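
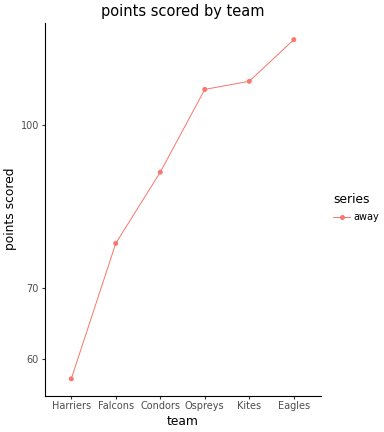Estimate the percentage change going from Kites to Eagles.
Kites ≈ 110, Eagles ≈ 120; (120 − 110) / 110 ≈ +9.1%.

≈ +9.1%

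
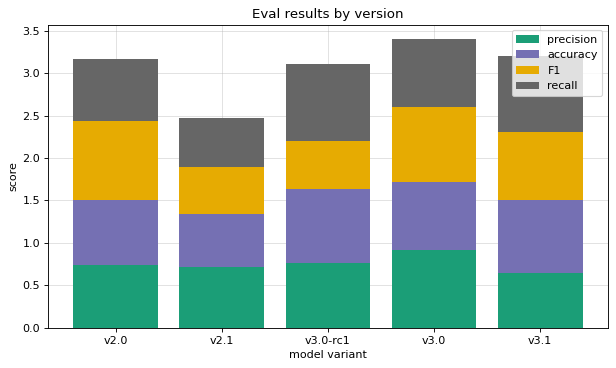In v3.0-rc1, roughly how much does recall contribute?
recall top ≈ 3.0, bottom ≈ 2.0; segment ≈ 1.0.

≈ 1.0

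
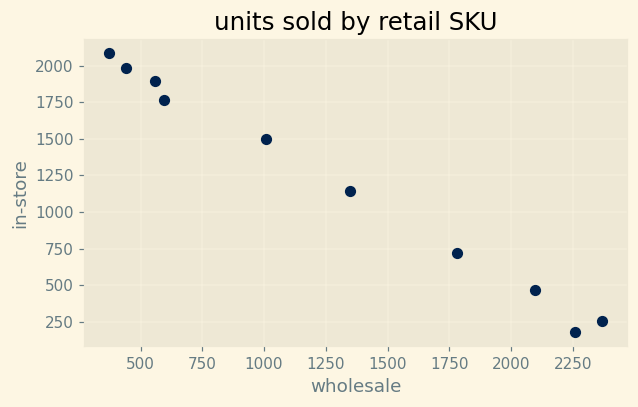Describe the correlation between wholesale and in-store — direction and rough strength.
negative, strong

Points are negatively correlated; strong (|r| ≈ 1.0).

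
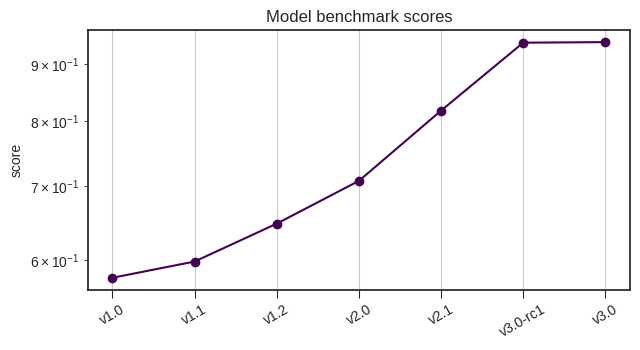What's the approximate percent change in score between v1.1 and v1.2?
v1.1 ≈ 0.60, v1.2 ≈ 0.65; (0.65 − 0.60) / 0.60 ≈ +8.3%.

≈ +8.3%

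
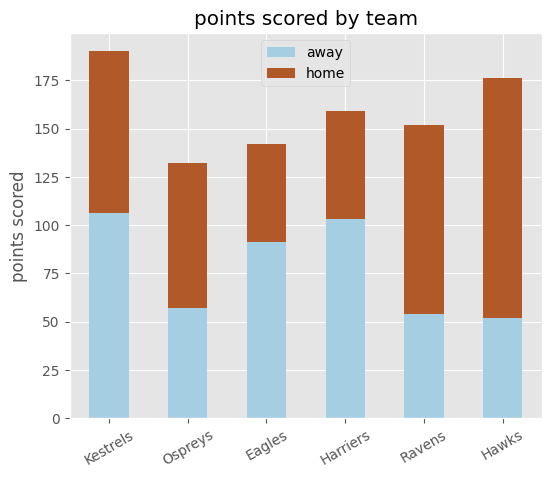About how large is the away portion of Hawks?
≈ 60

away top ≈ 60, bottom ≈ 0; segment ≈ 60.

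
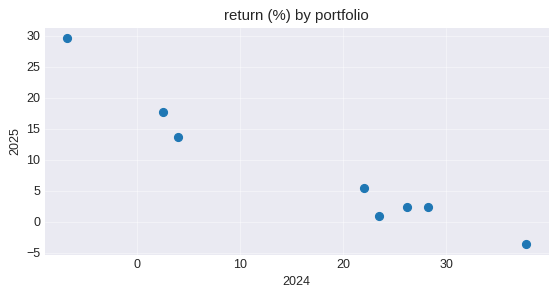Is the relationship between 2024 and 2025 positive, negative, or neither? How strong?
negative, strong

Points are negatively correlated; strong (|r| ≈ 1.0).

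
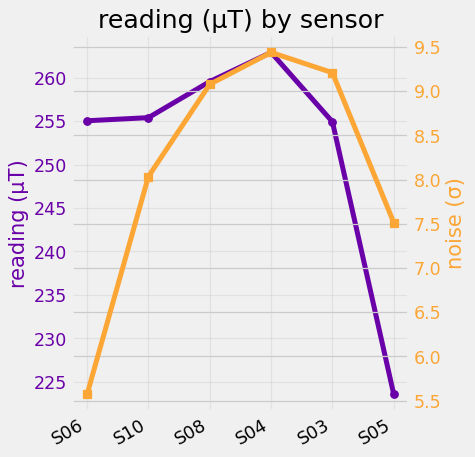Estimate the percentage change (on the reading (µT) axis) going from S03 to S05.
S03 ≈ 255, S05 ≈ 225; (225 − 255) / 255 ≈ -11.8%.

≈ -11.8%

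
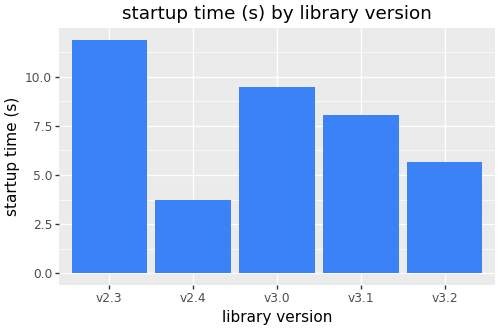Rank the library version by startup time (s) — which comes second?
Top 3: v2.3 ≈ 12, v3.0 ≈ 9, v3.1 ≈ 8.

v3.0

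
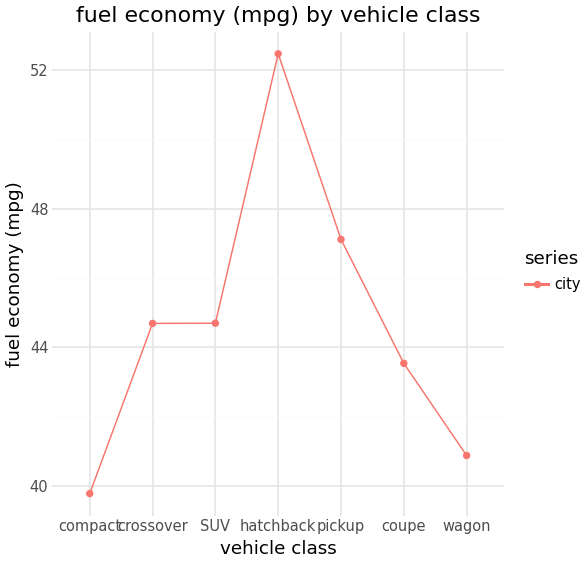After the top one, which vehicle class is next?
Top 3: hatchback ≈ 52, pickup ≈ 48, SUV ≈ 44.

pickup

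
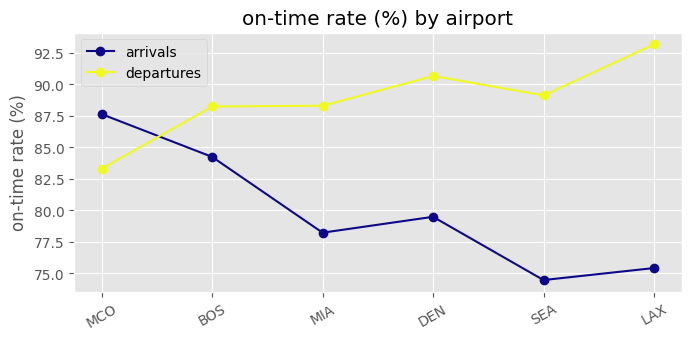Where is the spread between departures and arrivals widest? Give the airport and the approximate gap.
LAX: departures ≈ 94, arrivals ≈ 76 → gap ≈ 18. Next-largest (SEA) is only ≈ 16.

LAX, ≈ 18 %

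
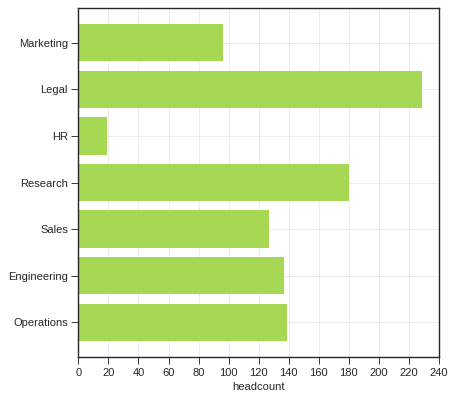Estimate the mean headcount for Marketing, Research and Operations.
≈ 140

(100 + 180 + 140) / 3 ≈ 140.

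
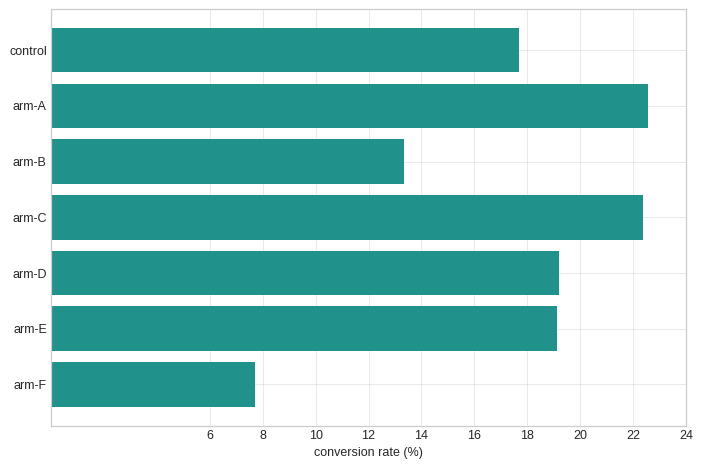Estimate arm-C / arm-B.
arm-C ≈ 22, arm-B ≈ 14; 22/14 ≈ 1.57.

≈ 1.57×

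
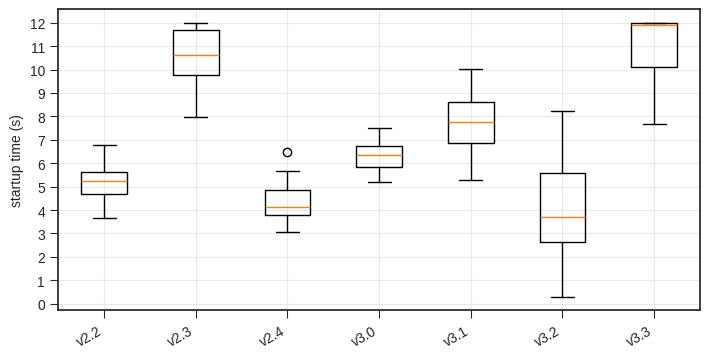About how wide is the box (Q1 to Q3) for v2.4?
Q3 ≈ 5, Q1 ≈ 4; IQR ≈ 1.

≈ 1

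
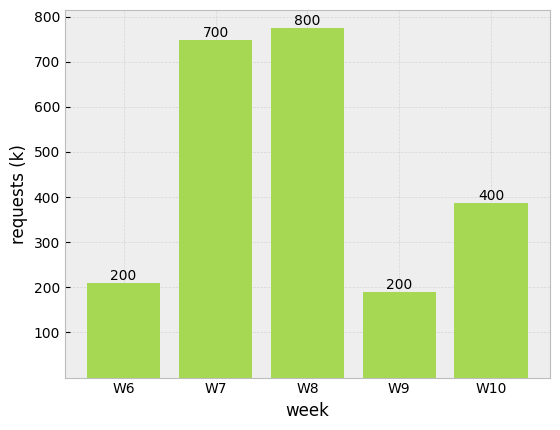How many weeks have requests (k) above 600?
2

Above 600: W7, W8.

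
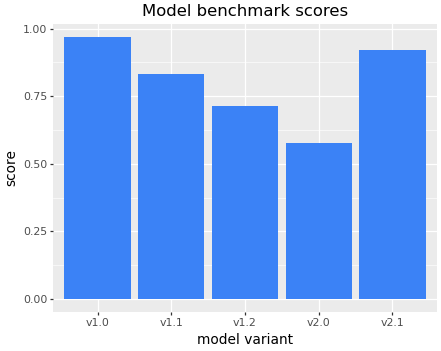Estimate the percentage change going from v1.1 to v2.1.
v1.1 ≈ 0.8, v2.1 ≈ 0.9; (0.9 − 0.8) / 0.8 ≈ +12.5%.

≈ +12.5%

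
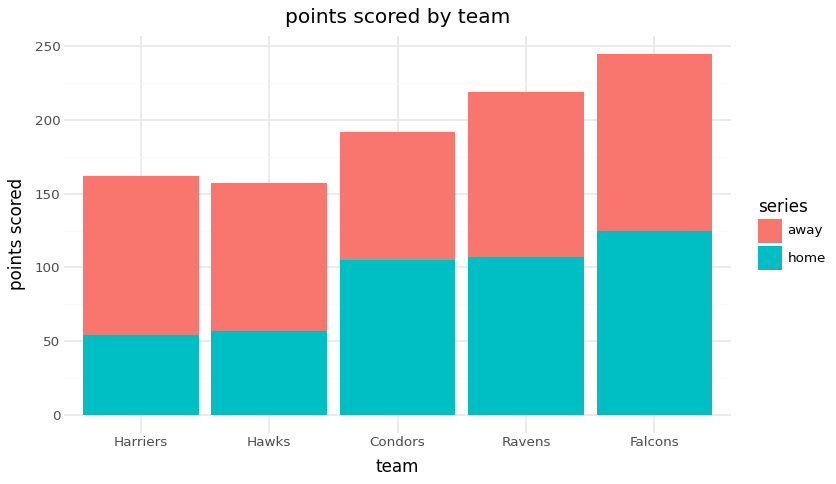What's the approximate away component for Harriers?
≈ 100

away top ≈ 150, bottom ≈ 50; segment ≈ 100.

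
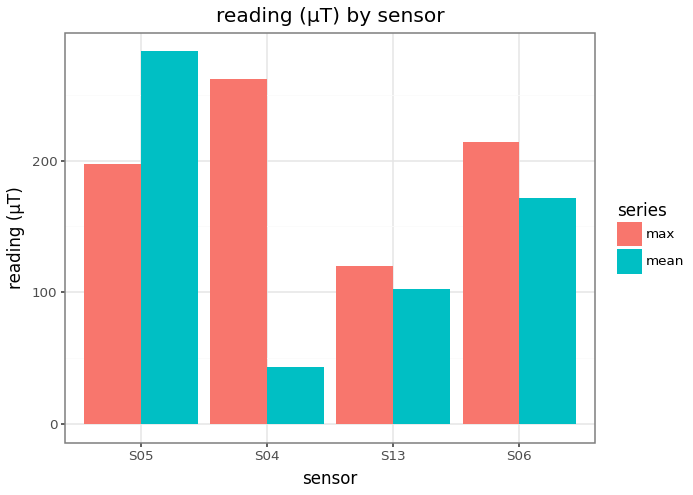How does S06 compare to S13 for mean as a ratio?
S06 ≈ 175, S13 ≈ 100; 175/100 ≈ 1.75.

≈ 1.75×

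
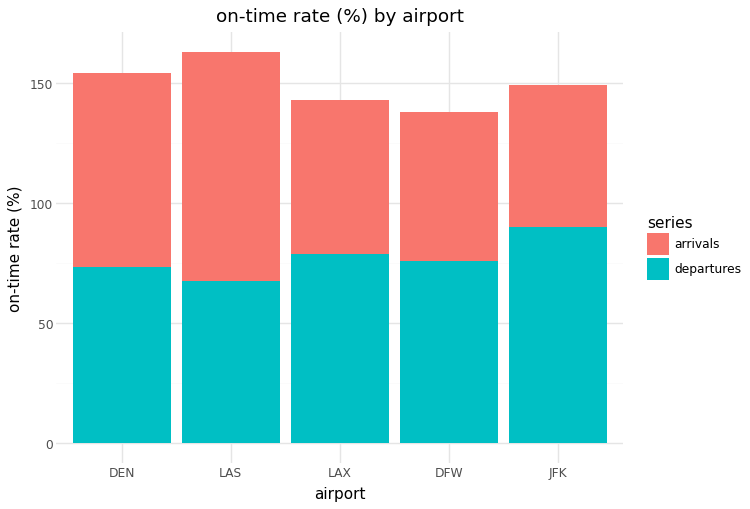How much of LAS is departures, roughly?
≈ 60

departures top ≈ 60, bottom ≈ 0; segment ≈ 60.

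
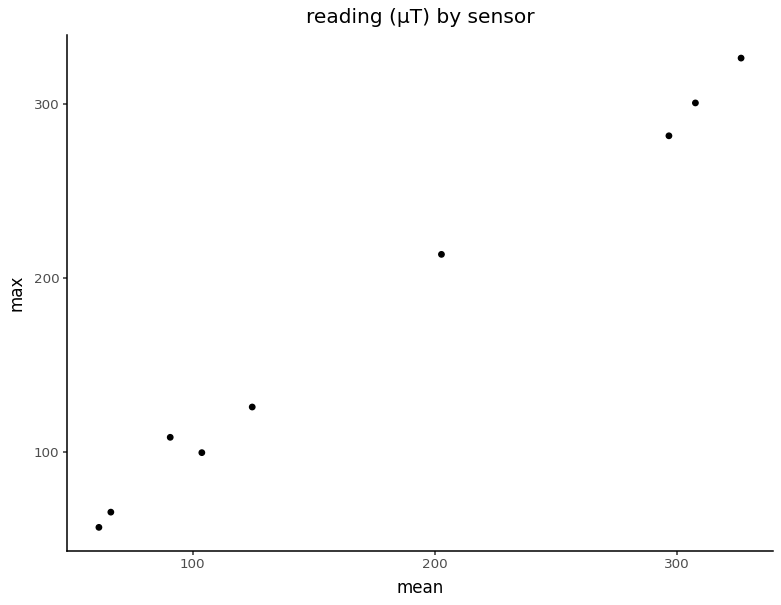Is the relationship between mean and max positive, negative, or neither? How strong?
positive, strong

Points are positively correlated; strong (|r| ≈ 1.0).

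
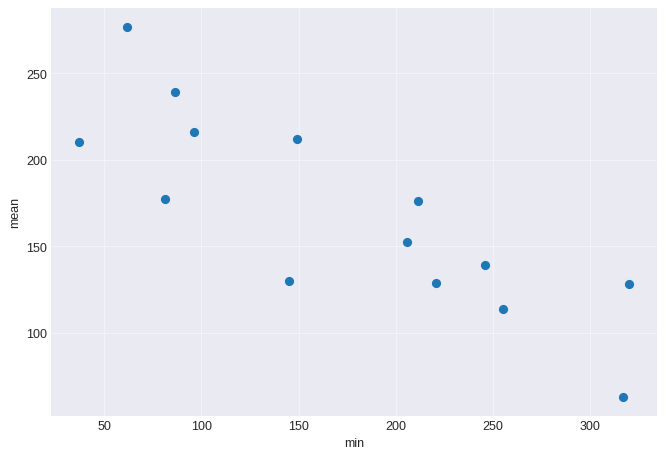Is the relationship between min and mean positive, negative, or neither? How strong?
Points are negatively correlated; strong (|r| ≈ 0.8).

negative, strong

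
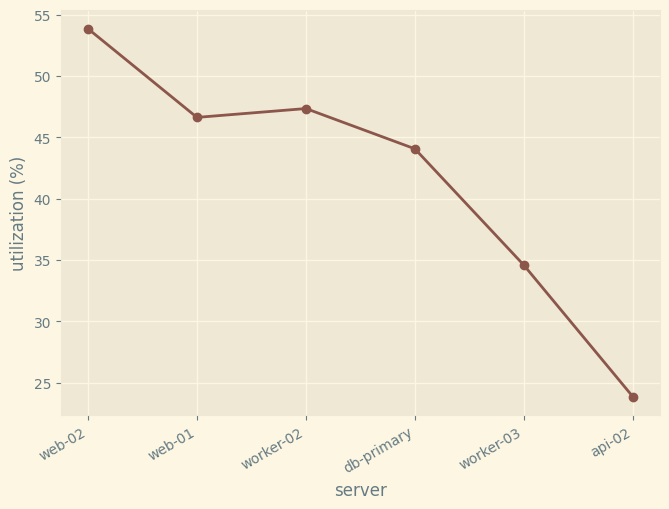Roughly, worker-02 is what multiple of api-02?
≈ 1.8×

worker-02 ≈ 45, api-02 ≈ 25; 45/25 ≈ 1.8.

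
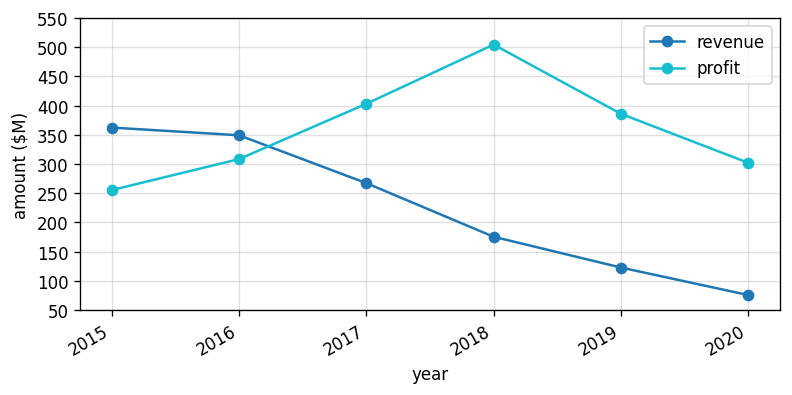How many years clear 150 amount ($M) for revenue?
4

Above 150: 2015, 2016, 2017, 2018.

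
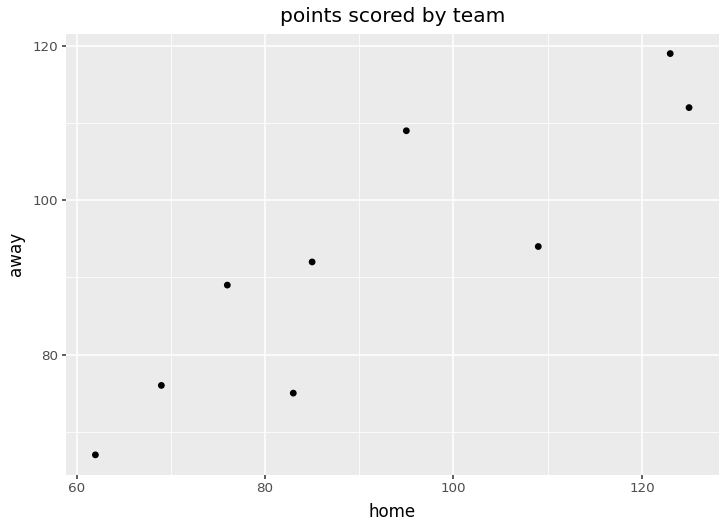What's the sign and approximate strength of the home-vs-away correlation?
positive, strong

Points are positively correlated; strong (|r| ≈ 0.9).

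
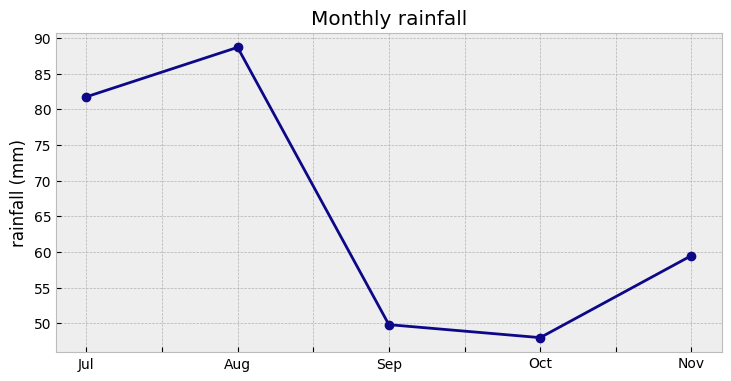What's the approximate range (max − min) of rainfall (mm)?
Max Aug ≈ 90, min Oct ≈ 50; range ≈ 40.

≈ 40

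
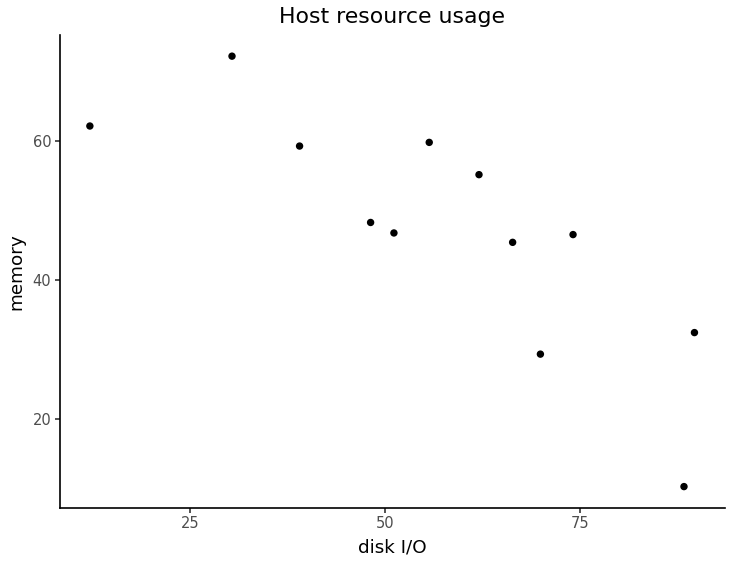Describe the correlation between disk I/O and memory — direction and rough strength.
negative, strong

Points are negatively correlated; strong (|r| ≈ 0.8).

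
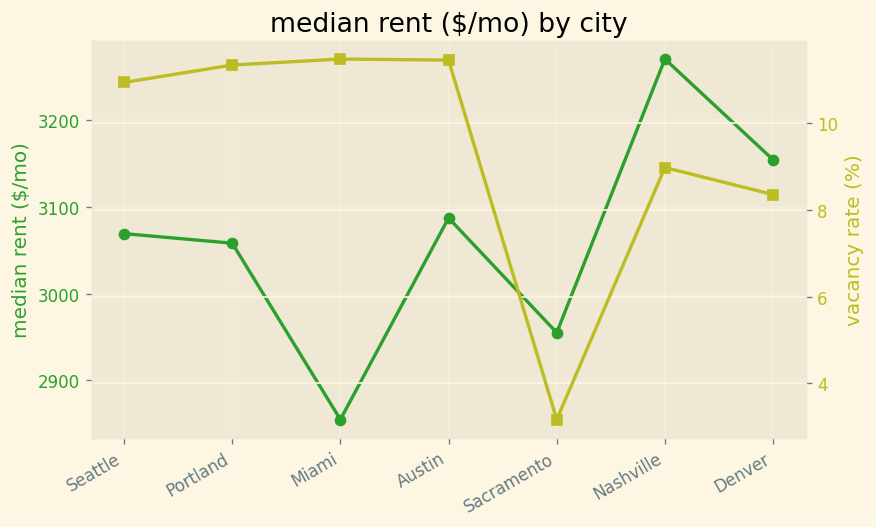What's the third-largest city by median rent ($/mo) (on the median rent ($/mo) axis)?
Top 4 (on the median rent ($/mo) axis): Nashville ≈ 3250, Denver ≈ 3150, Austin ≈ 3100, Seattle ≈ 3050.

Austin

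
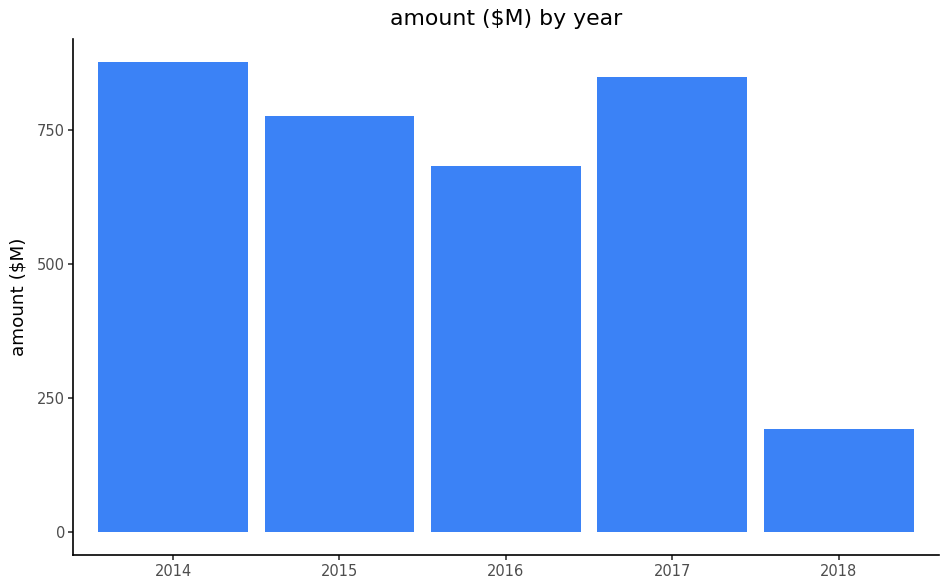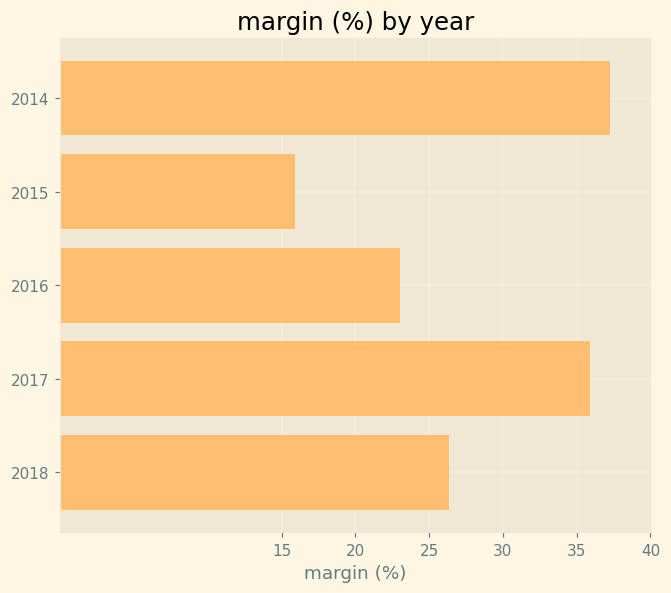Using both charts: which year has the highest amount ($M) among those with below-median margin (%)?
2015

Chart 2 median margin (%) ≈ 25; below-median years: 2015, 2016. Among those, 2015 has the highest amount ($M) (≈ 800).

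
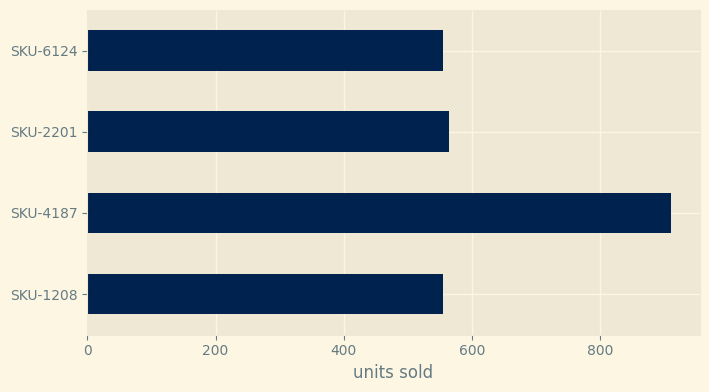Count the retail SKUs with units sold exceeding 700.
1

Above 700: SKU-4187.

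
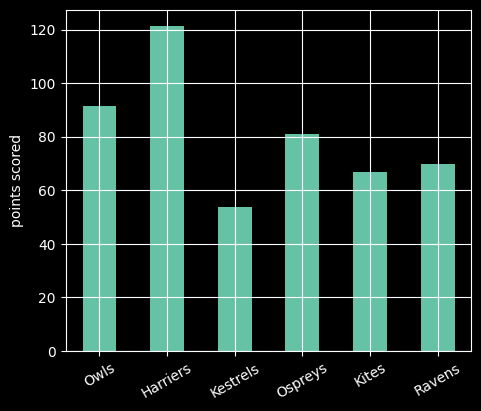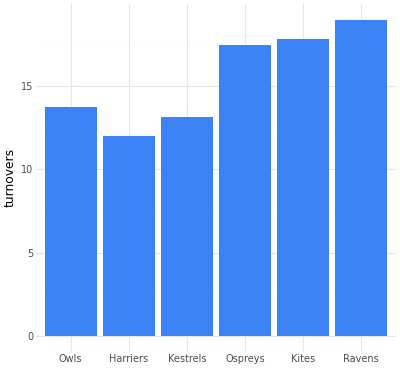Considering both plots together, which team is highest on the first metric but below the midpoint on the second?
Chart 2 median turnovers ≈ 16; below-median teams: Owls, Harriers, Kestrels. Among those, Harriers has the highest points scored (≈ 120).

Harriers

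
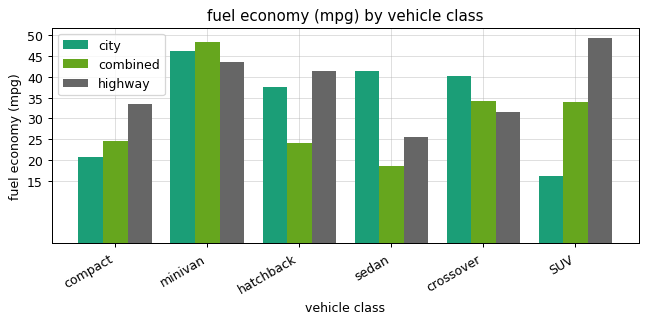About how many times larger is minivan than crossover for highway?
minivan ≈ 45, crossover ≈ 30; 45/30 ≈ 1.5.

≈ 1.5×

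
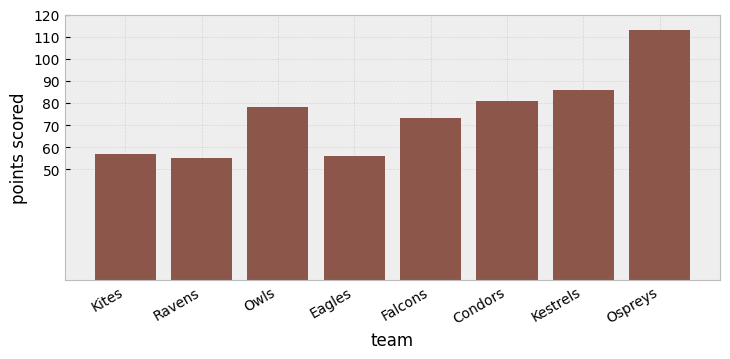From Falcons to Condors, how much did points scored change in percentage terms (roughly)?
Falcons ≈ 70, Condors ≈ 80; (80 − 70) / 70 ≈ +14.3%.

≈ +14.3%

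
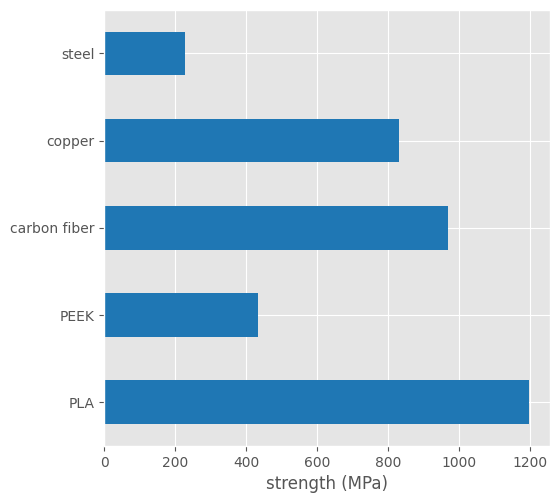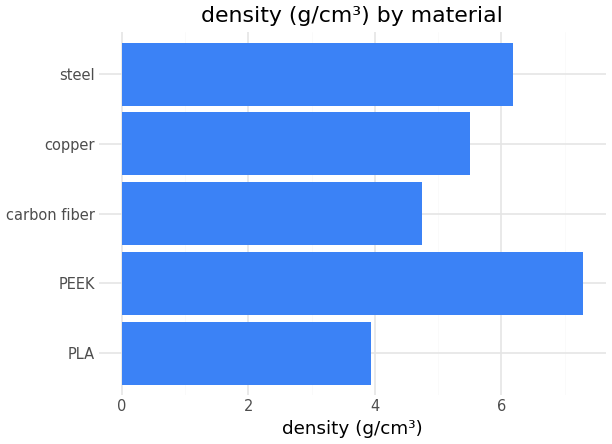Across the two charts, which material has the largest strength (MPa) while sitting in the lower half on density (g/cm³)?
PLA

Chart 2 median density (g/cm³) ≈ 6; below-median materials: PLA, carbon fiber. Among those, PLA has the highest strength (MPa) (≈ 1200).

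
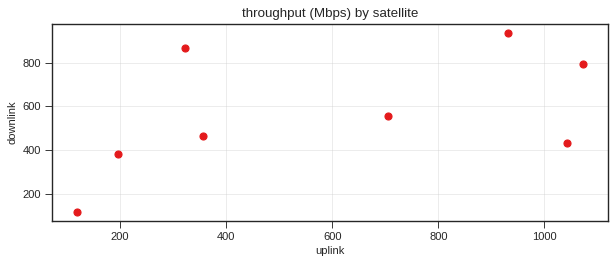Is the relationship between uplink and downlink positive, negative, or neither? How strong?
positive, moderate

Points are positively correlated; moderate (|r| ≈ 0.5).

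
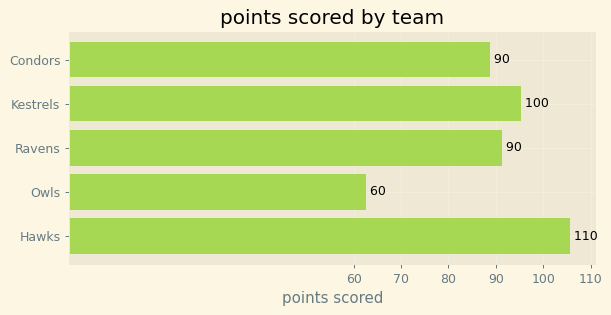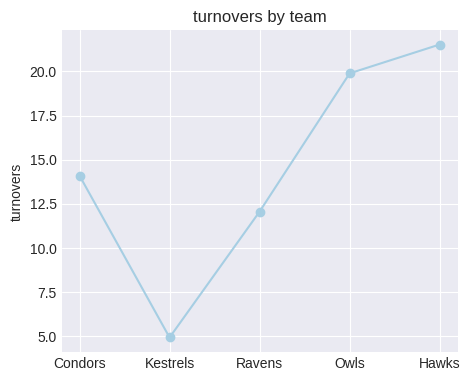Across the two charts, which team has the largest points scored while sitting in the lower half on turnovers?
Chart 2 median turnovers ≈ 14; below-median teams: Kestrels, Ravens. Among those, Kestrels has the highest points scored (≈ 100).

Kestrels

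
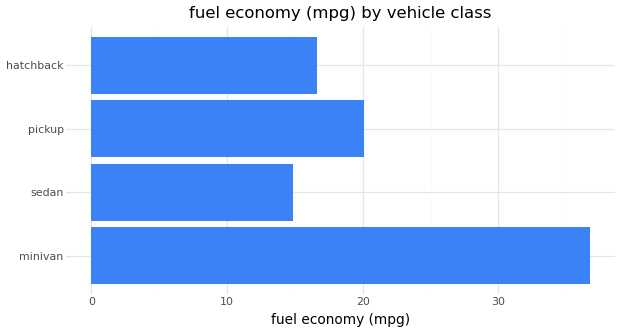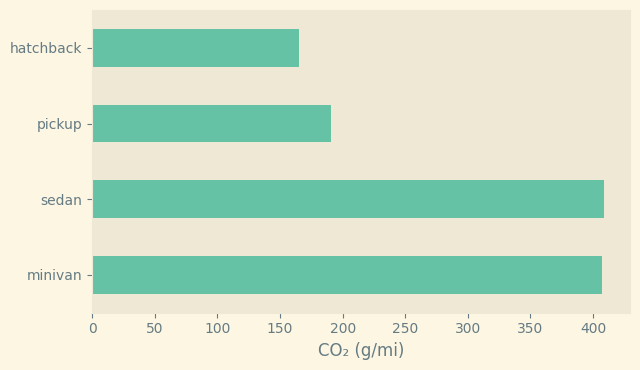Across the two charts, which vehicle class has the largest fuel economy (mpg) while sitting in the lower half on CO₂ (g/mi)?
pickup

Chart 2 median CO₂ (g/mi) ≈ 300; below-median vehicle classes: pickup, hatchback. Among those, pickup has the highest fuel economy (mpg) (≈ 20).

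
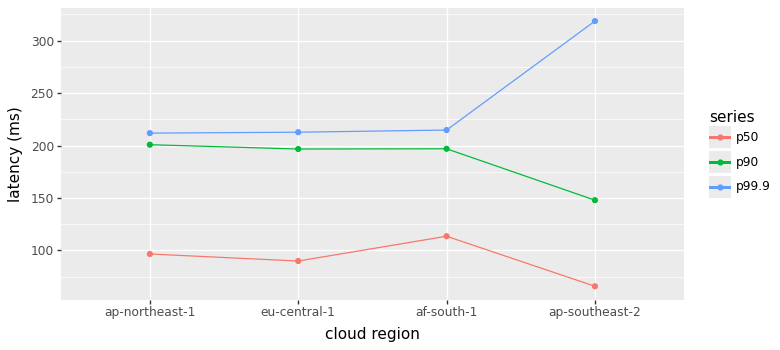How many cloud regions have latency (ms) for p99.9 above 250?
Above 250: ap-southeast-2.

1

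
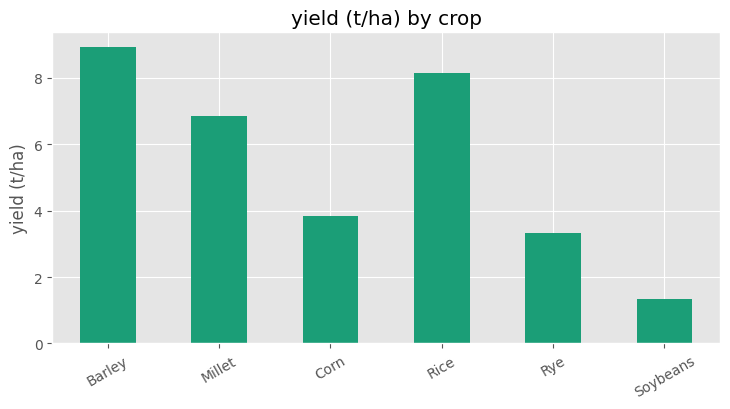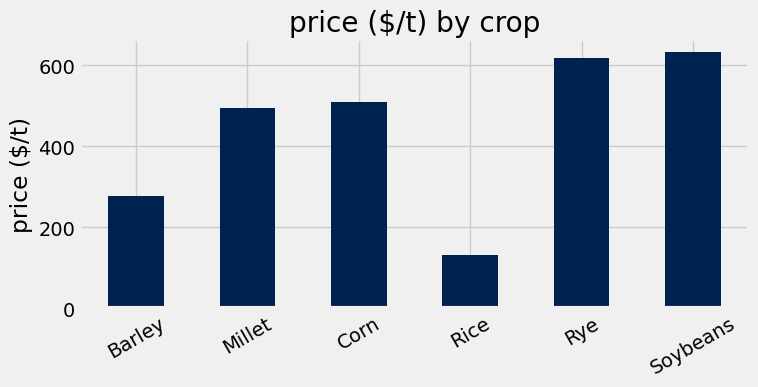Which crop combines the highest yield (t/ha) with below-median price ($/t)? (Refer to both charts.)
Barley

Chart 2 median price ($/t) ≈ 500; below-median crops: Barley, Millet, Rice. Among those, Barley has the highest yield (t/ha) (≈ 9).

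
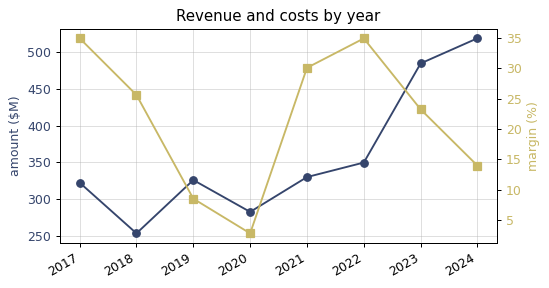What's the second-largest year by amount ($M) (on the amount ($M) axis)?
2023

Top 3 (on the amount ($M) axis): 2024 ≈ 525, 2023 ≈ 475, 2022 ≈ 350.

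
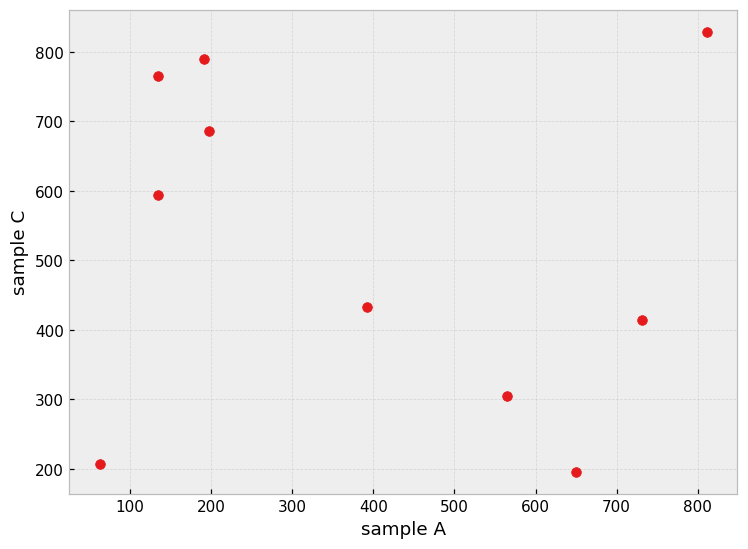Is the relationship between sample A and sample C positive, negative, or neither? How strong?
no clear correlation

Points are roughly uncorrelated; weak (|r| ≈ 0.2).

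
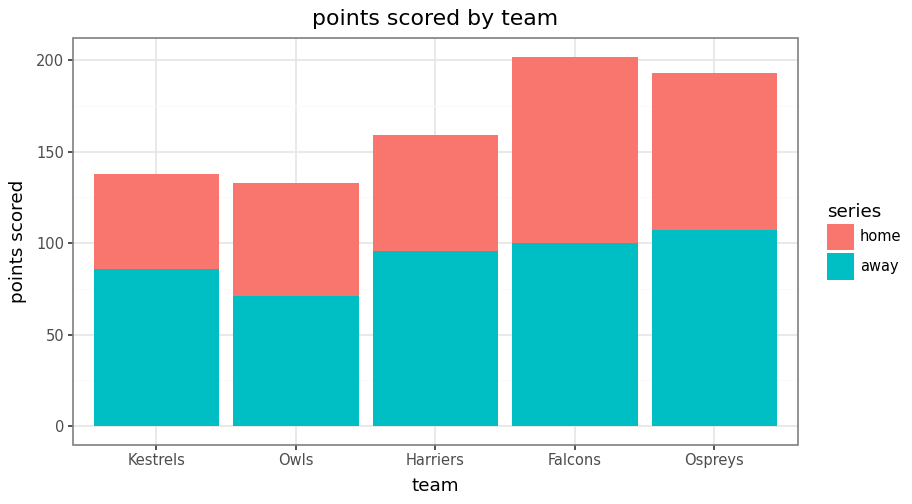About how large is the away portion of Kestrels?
away top ≈ 80, bottom ≈ 0; segment ≈ 80.

≈ 80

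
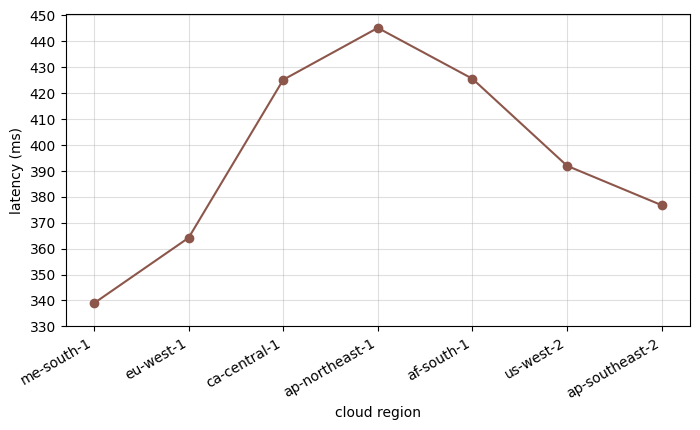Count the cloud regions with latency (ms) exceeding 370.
5

Above 370: ca-central-1, ap-northeast-1, af-south-1, us-west-2, ap-southeast-2.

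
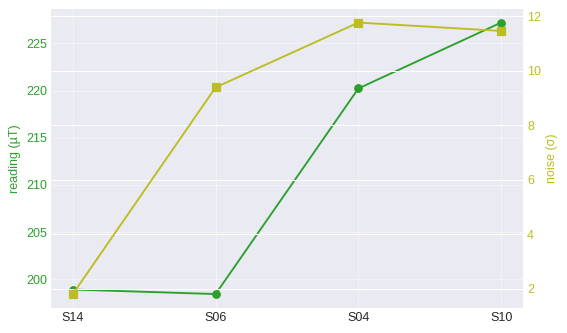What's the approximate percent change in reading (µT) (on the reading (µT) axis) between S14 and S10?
S14 ≈ 200, S10 ≈ 225; (225 − 200) / 200 ≈ +12.5%.

≈ +12.5%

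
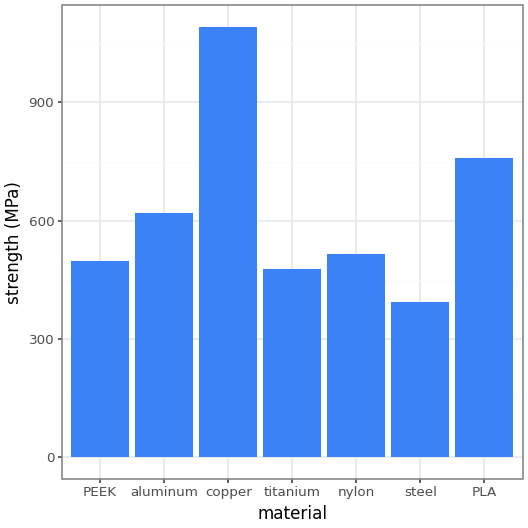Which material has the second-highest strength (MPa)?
Top 3: copper ≈ 1100, PLA ≈ 800, aluminum ≈ 600.

PLA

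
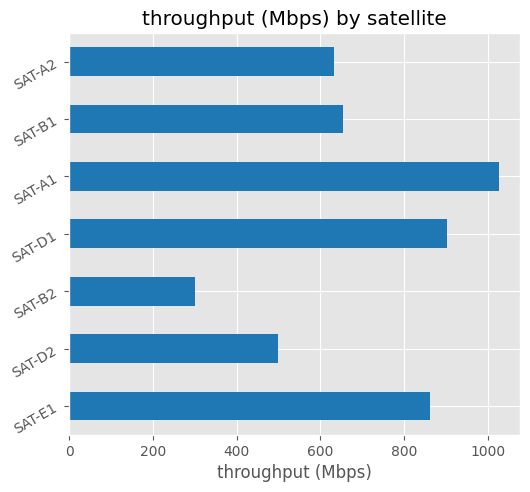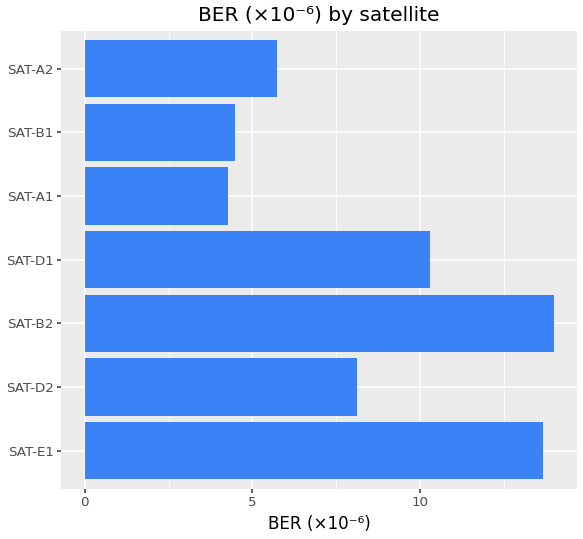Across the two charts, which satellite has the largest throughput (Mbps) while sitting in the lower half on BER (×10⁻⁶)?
Chart 2 median BER (×10⁻⁶) ≈ 8; below-median satellites: SAT-A1, SAT-B1, SAT-A2. Among those, SAT-A1 has the highest throughput (Mbps) (≈ 1000).

SAT-A1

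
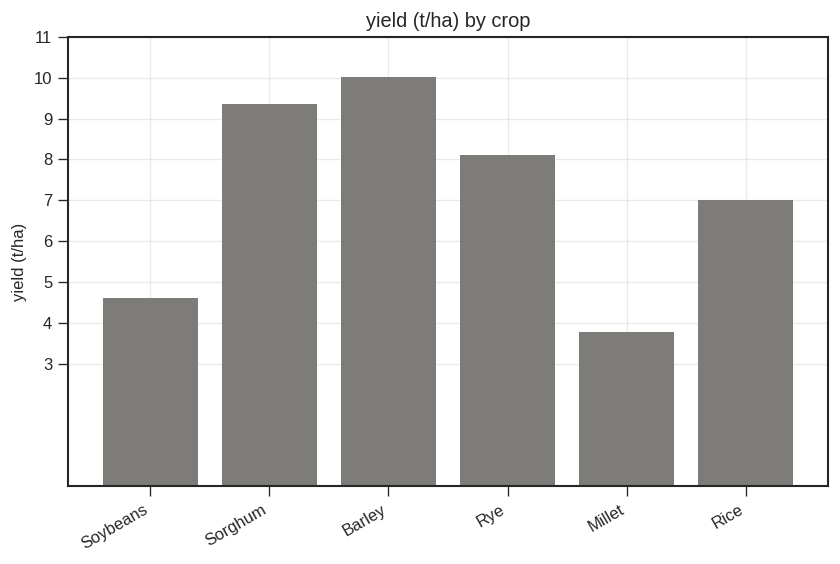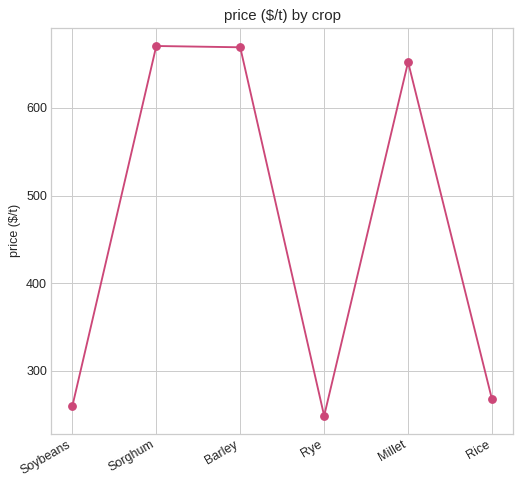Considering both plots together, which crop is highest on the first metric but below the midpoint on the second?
Chart 2 median price ($/t) ≈ 500; below-median crops: Soybeans, Rye, Rice. Among those, Rye has the highest yield (t/ha) (≈ 8).

Rye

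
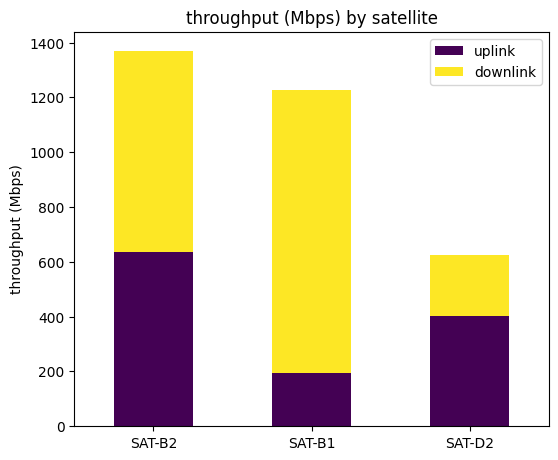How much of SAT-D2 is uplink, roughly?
uplink top ≈ 400, bottom ≈ 0; segment ≈ 400.

≈ 400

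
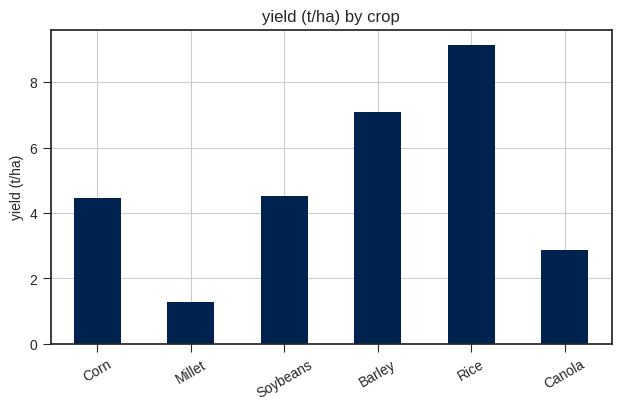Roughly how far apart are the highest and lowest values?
≈ 8

Max Rice ≈ 9, min Millet ≈ 1; range ≈ 8.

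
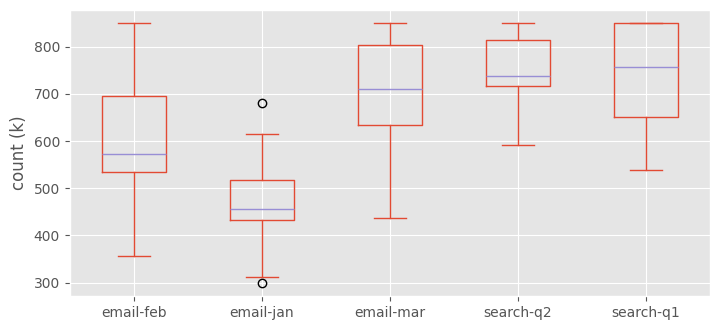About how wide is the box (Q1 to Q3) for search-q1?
Q3 ≈ 850, Q1 ≈ 650; IQR ≈ 200.

≈ 200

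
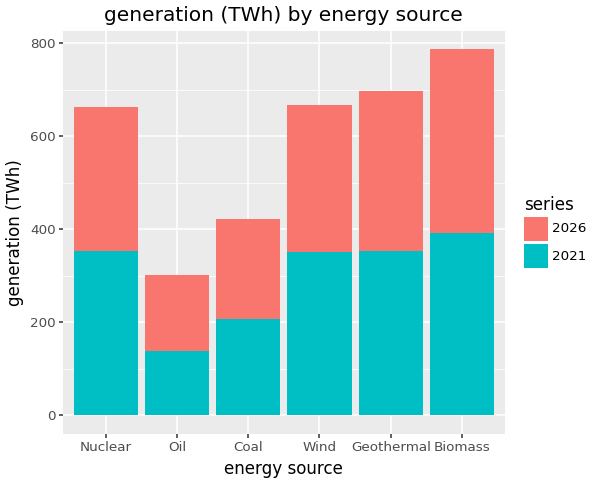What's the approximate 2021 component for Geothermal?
≈ 400

2021 top ≈ 400, bottom ≈ 0; segment ≈ 400.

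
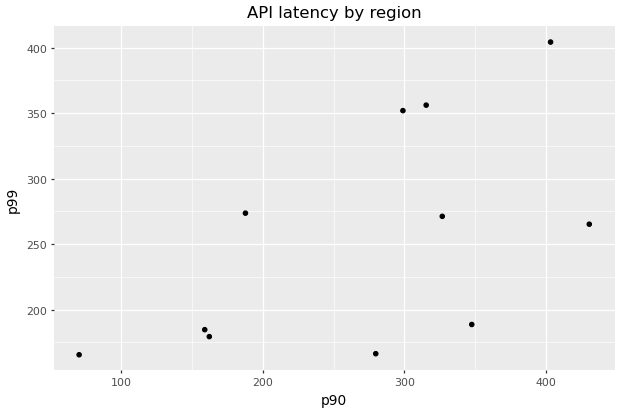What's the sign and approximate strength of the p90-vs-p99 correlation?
Points are positively correlated; moderate (|r| ≈ 0.6).

positive, moderate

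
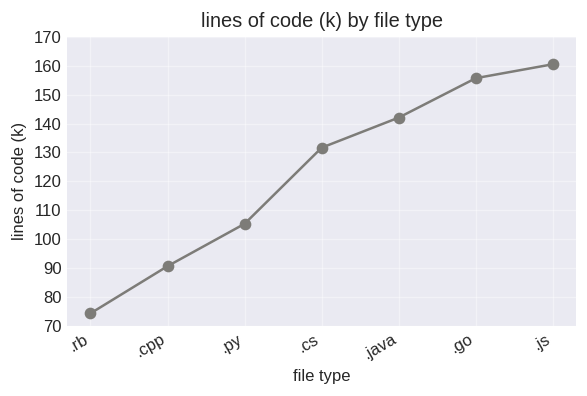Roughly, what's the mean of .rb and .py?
(70 + 110) / 2 ≈ 90.

≈ 90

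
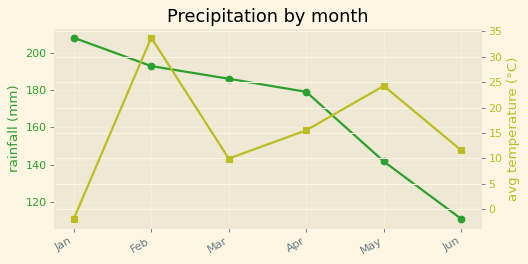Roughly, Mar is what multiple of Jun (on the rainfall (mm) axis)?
≈ 1.73×

Mar ≈ 190, Jun ≈ 110; 190/110 ≈ 1.73.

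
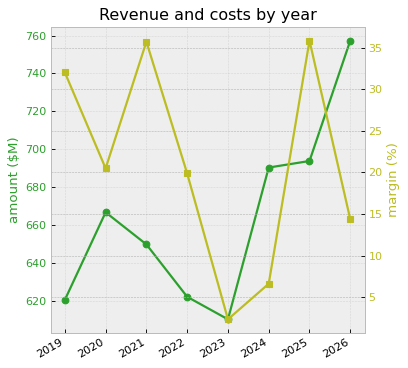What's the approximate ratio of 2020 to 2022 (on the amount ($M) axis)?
2020 ≈ 660, 2022 ≈ 620; 660/620 ≈ 1.06.

≈ 1.06×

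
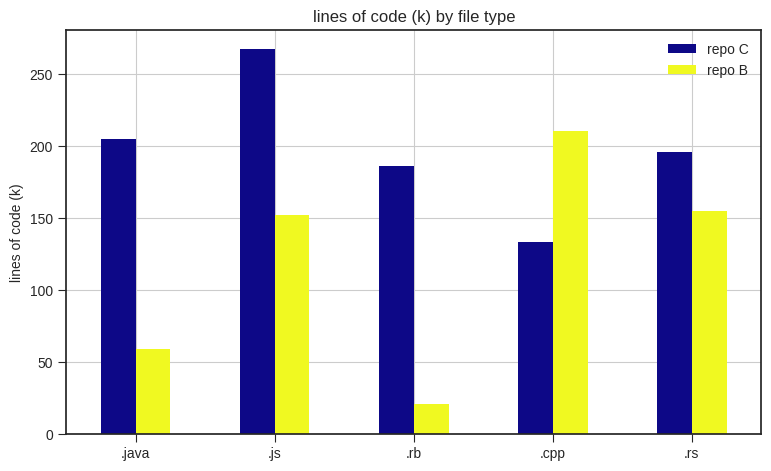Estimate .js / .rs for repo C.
.js ≈ 275, .rs ≈ 200; 275/200 ≈ 1.38.

≈ 1.38×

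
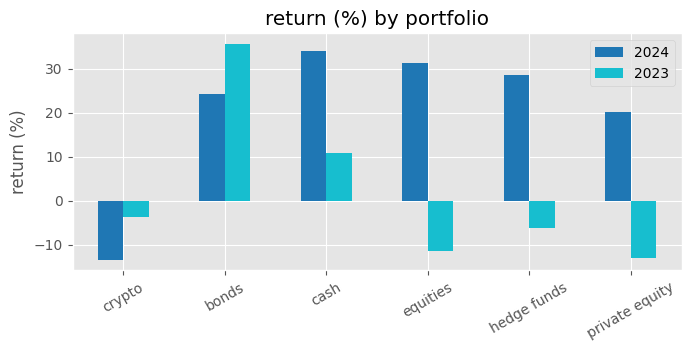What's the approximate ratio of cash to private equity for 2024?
≈ 1.75×

cash ≈ 35, private equity ≈ 20; 35/20 ≈ 1.75.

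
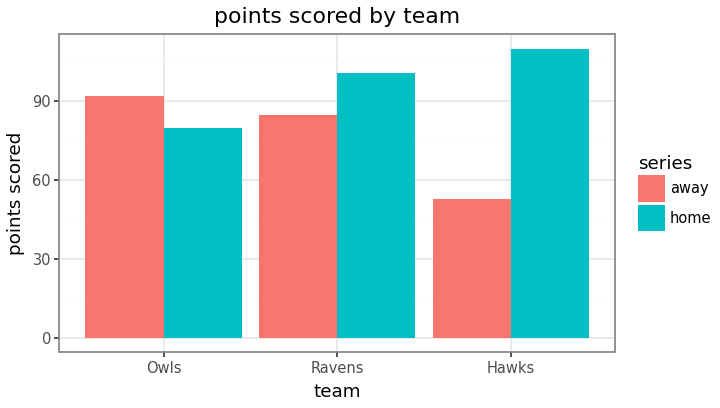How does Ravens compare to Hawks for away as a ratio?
Ravens ≈ 80, Hawks ≈ 50; 80/50 ≈ 1.6.

≈ 1.6×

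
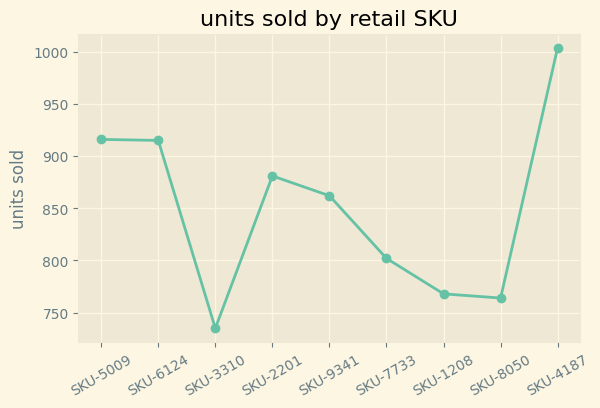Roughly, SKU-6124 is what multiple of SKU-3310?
SKU-6124 ≈ 925, SKU-3310 ≈ 725; 925/725 ≈ 1.28.

≈ 1.28×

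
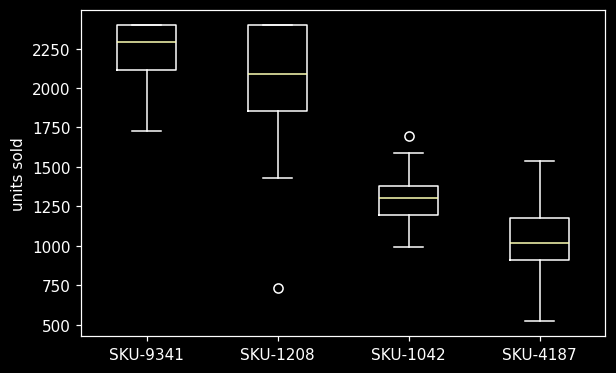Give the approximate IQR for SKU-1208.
Q3 ≈ 2400, Q1 ≈ 1800; IQR ≈ 600.

≈ 600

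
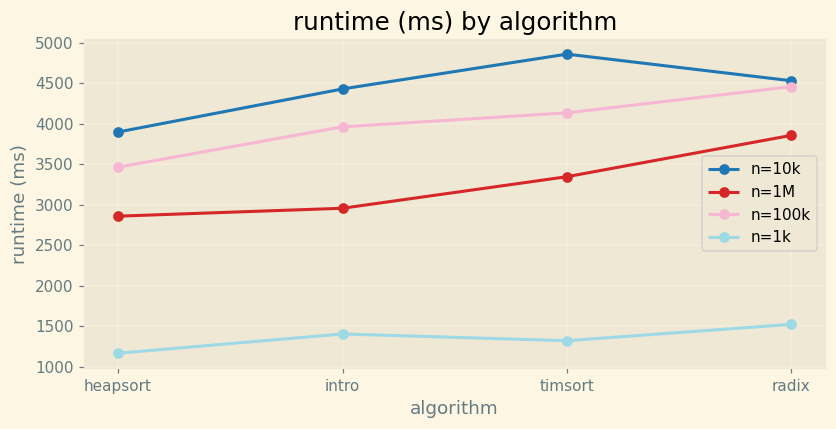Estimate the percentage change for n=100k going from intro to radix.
intro ≈ 4000, radix ≈ 4500; (4500 − 4000) / 4000 ≈ +12.5%.

≈ +12.5%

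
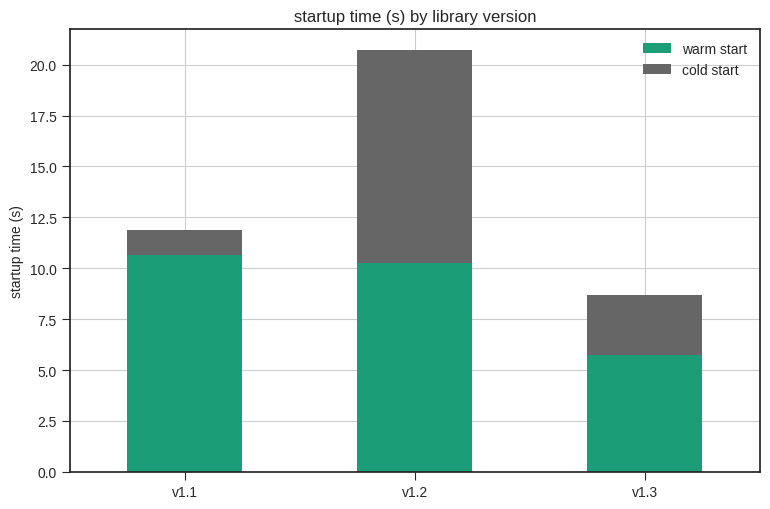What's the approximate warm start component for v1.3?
warm start top ≈ 6, bottom ≈ 0; segment ≈ 6.

≈ 6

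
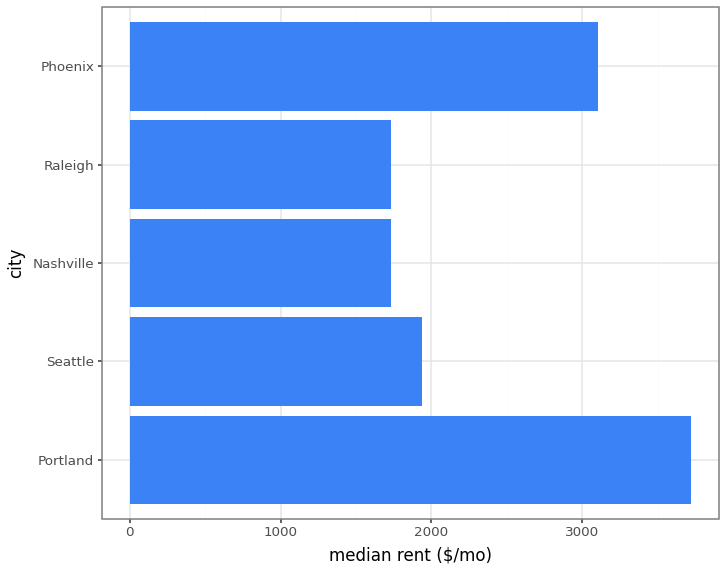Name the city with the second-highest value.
Top 3: Portland ≈ 3500, Phoenix ≈ 3000, Seattle ≈ 2000.

Phoenix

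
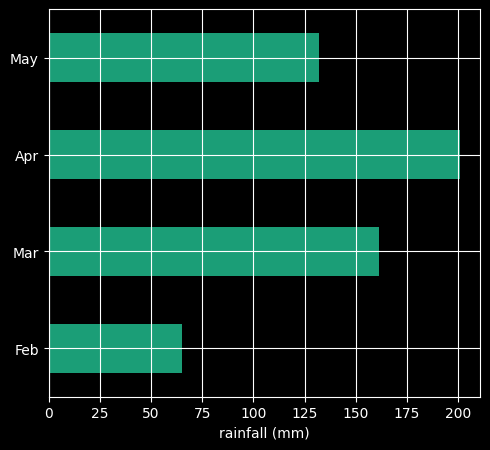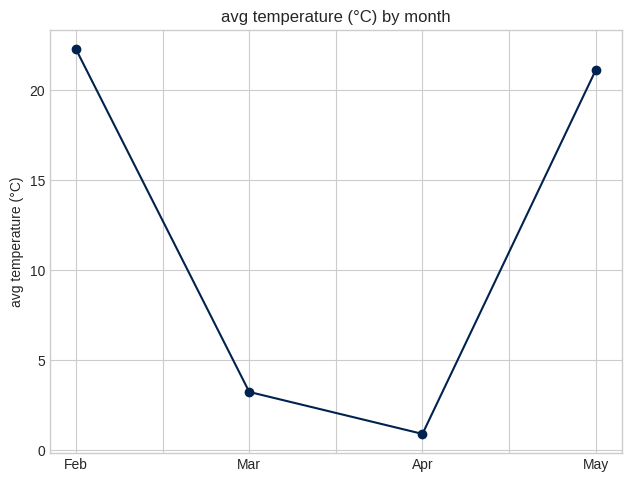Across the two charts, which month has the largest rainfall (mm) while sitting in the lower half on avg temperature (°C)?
Apr

Chart 2 median avg temperature (°C) ≈ 10; below-median months: Mar, Apr. Among those, Apr has the highest rainfall (mm) (≈ 200).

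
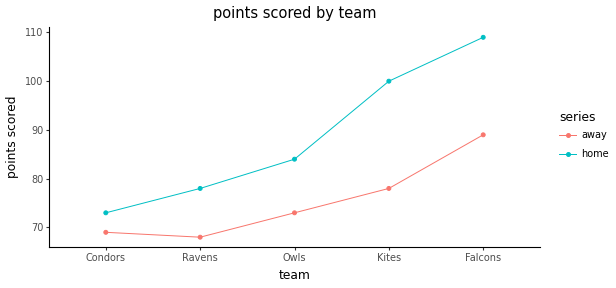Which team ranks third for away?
Owls

Top 4 for away: Falcons ≈ 90, Kites ≈ 80, Owls ≈ 75, Condors ≈ 70.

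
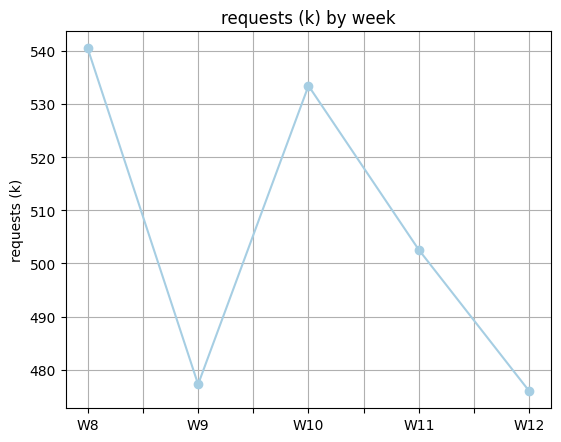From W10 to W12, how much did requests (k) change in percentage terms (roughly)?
≈ -9.4%

W10 ≈ 530, W12 ≈ 480; (480 − 530) / 530 ≈ -9.4%.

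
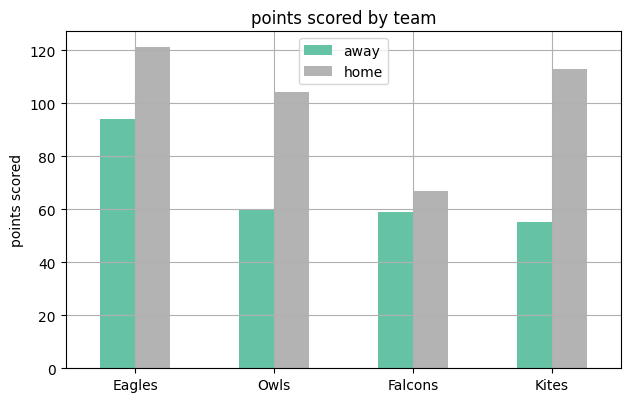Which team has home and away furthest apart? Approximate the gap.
Kites, ≈ 60

Kites: home ≈ 120, away ≈ 60 → gap ≈ 60. Next-largest (Owls) is only ≈ 40.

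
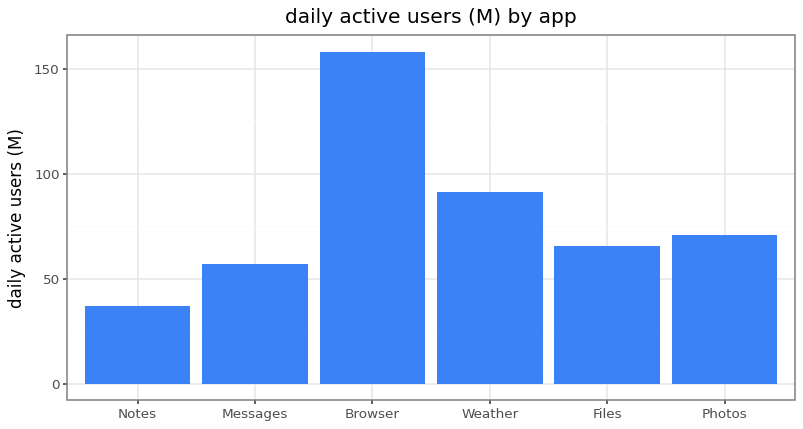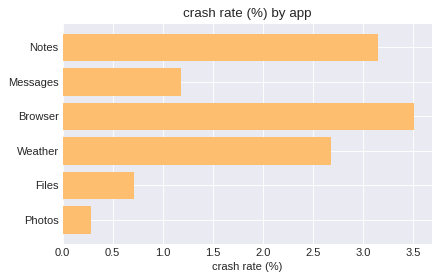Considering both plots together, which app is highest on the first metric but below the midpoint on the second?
Chart 2 median crash rate (%) ≈ 2; below-median apps: Messages, Files, Photos. Among those, Photos has the highest daily active users (M) (≈ 80).

Photos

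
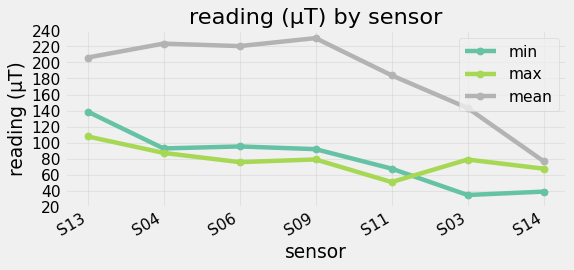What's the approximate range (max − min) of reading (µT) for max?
≈ 40

Max S13 ≈ 100, min S11 ≈ 60; range ≈ 40.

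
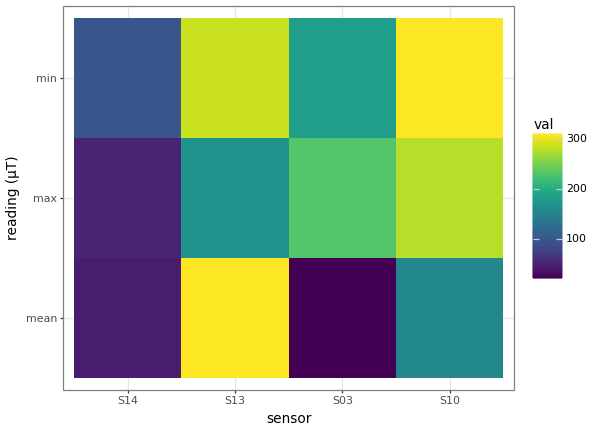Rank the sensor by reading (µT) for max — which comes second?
S03

Top 3 for max: S10 ≈ 275, S03 ≈ 225, S13 ≈ 175.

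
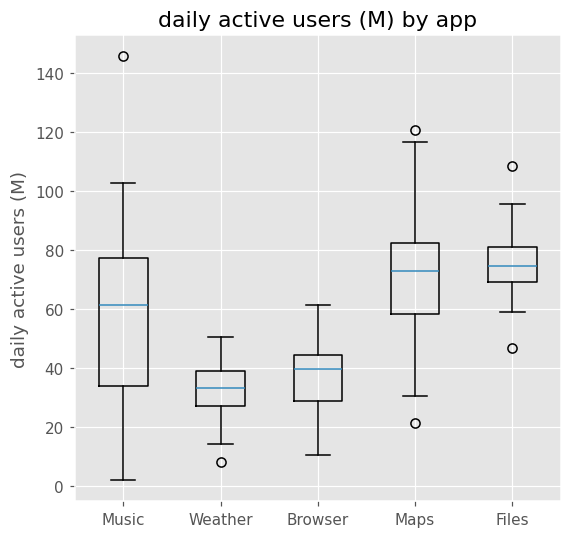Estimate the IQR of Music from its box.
≈ 40

Q3 ≈ 75, Q1 ≈ 35; IQR ≈ 40.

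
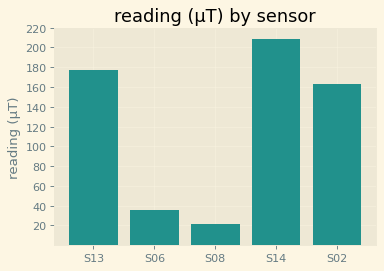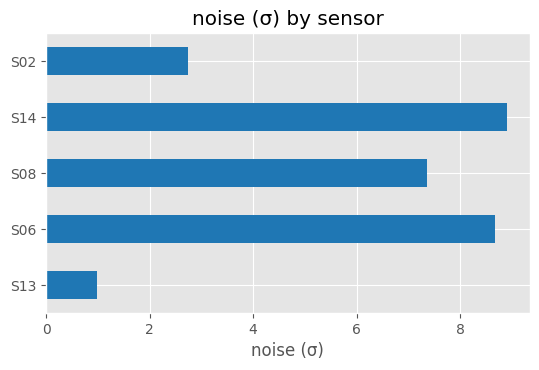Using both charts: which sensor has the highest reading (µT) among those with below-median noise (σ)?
Chart 2 median noise (σ) ≈ 7; below-median sensors: S13, S02. Among those, S13 has the highest reading (µT) (≈ 180).

S13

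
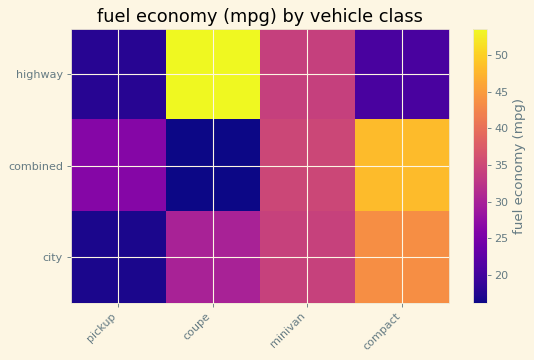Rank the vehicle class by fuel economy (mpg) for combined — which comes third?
pickup

Top 4 for combined: compact ≈ 50, minivan ≈ 35, pickup ≈ 25, coupe ≈ 15.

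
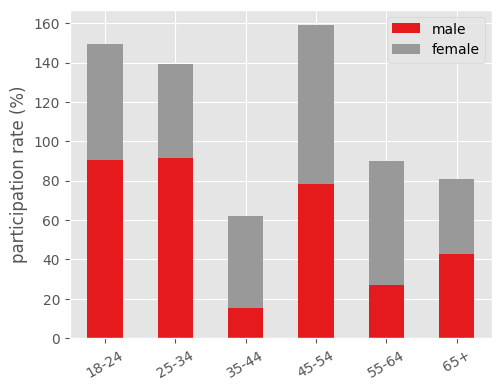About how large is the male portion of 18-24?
≈ 100

male top ≈ 100, bottom ≈ 0; segment ≈ 100.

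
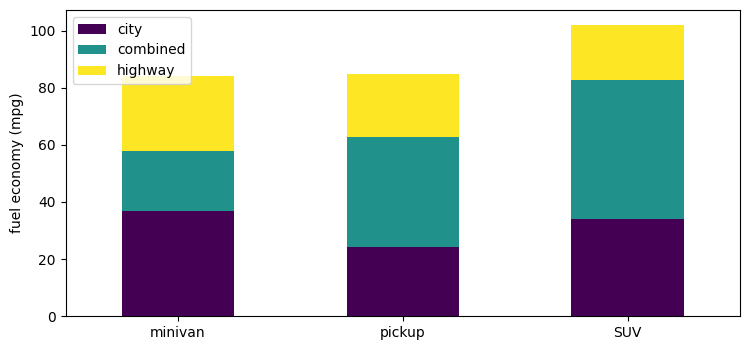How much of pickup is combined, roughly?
≈ 40

combined top ≈ 60, bottom ≈ 20; segment ≈ 40.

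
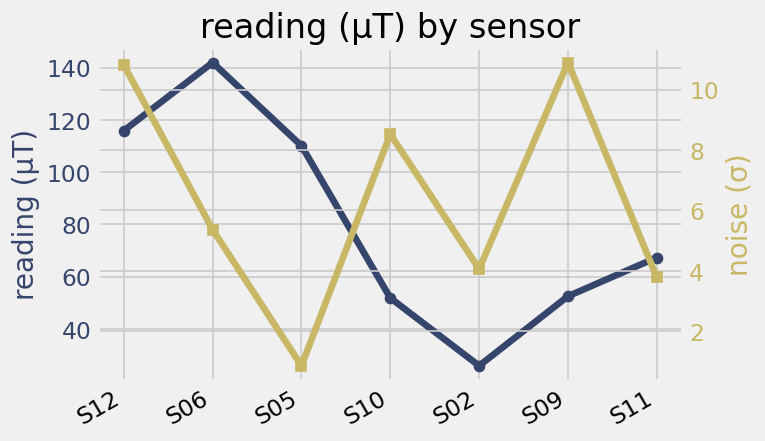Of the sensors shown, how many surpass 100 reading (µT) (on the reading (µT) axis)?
Above 100: S12, S06, S05.

3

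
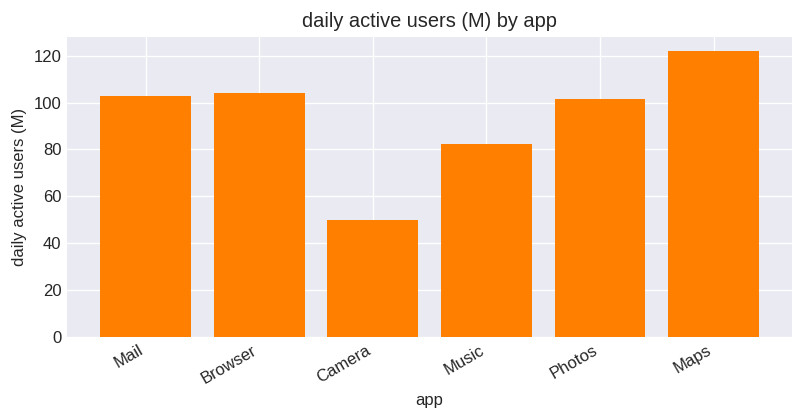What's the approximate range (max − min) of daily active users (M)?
Max Maps ≈ 120, min Camera ≈ 40; range ≈ 80.

≈ 80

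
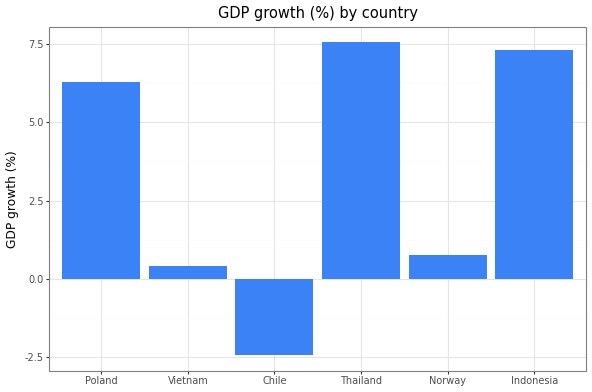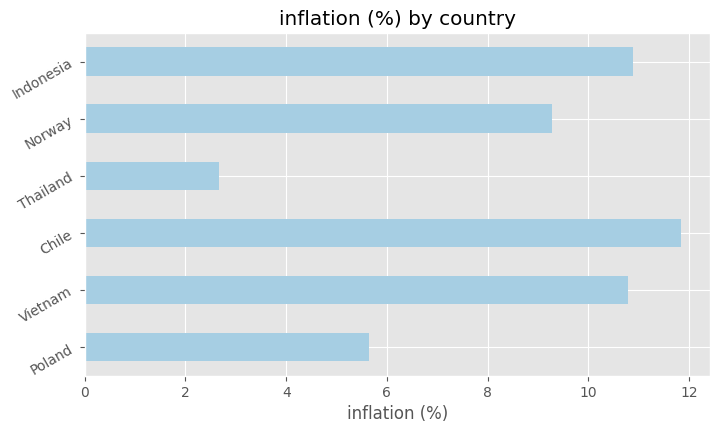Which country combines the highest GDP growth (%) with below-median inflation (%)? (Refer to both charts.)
Chart 2 median inflation (%) ≈ 10; below-median countries: Poland, Thailand, Norway. Among those, Thailand has the highest GDP growth (%) (≈ 8).

Thailand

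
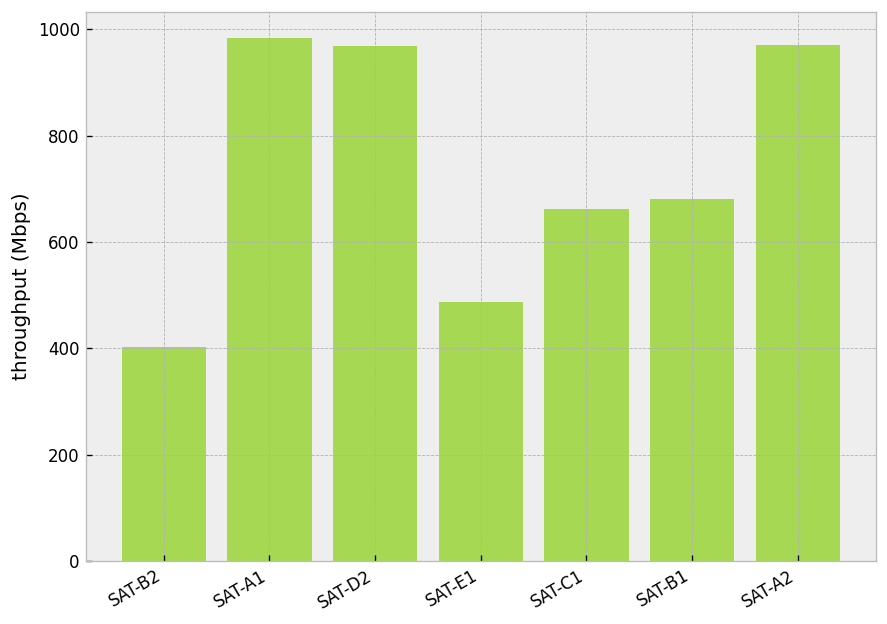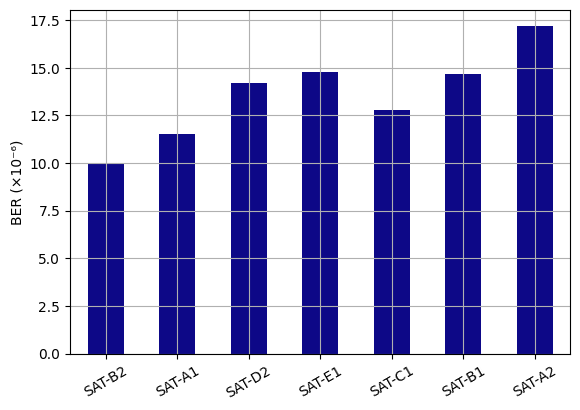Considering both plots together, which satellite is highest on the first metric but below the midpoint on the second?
SAT-A1

Chart 2 median BER (×10⁻⁶) ≈ 14; below-median satellites: SAT-B2, SAT-A1, SAT-C1. Among those, SAT-A1 has the highest throughput (Mbps) (≈ 1000).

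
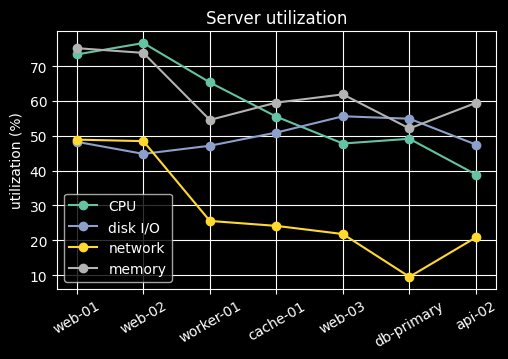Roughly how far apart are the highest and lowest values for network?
≈ 40

Max web-01 ≈ 50, min db-primary ≈ 10; range ≈ 40.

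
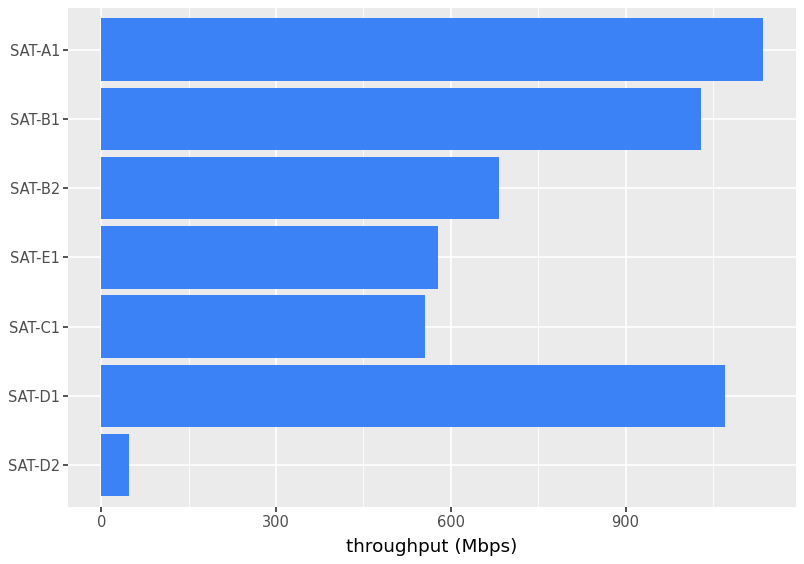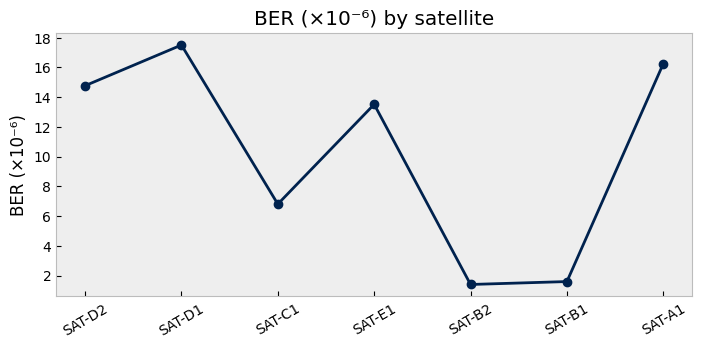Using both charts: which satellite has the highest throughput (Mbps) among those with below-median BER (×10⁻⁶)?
Chart 2 median BER (×10⁻⁶) ≈ 14; below-median satellites: SAT-C1, SAT-B2, SAT-B1. Among those, SAT-B1 has the highest throughput (Mbps) (≈ 1000).

SAT-B1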